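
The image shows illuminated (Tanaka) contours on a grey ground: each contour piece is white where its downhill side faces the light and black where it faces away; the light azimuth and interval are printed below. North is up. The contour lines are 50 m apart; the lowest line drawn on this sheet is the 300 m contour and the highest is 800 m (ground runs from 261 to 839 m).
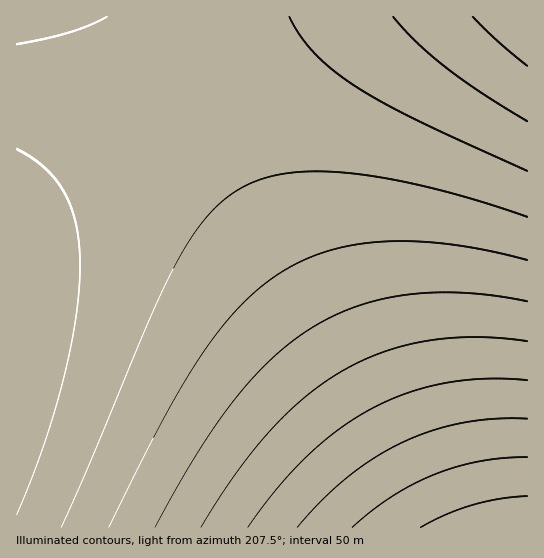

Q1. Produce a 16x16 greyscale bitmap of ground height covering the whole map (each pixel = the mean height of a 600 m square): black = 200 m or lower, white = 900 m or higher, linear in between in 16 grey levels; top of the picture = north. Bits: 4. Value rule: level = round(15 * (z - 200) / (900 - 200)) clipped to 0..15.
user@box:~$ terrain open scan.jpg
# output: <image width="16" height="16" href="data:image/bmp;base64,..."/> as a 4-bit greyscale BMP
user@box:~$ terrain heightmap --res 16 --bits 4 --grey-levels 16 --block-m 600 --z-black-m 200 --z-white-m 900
<image width="16" height="16" href="data:image/bmp;base64,Qk32AAAAAAAAAHYAAAAoAAAAEAAAABAAAAABAAQAAAAAAIAAAAATCwAAEwsAABAAAAAAAAAAAAAAABEREQAiIiIAMzMzAERERABVVVUAZmZmAHd3dwCIiIgAmZmZAKqqqgC7u7sAzMzMAN3d3QDu7u4A////AFVneJqrvM3dRWZ4iaq7zMxFVneJmqu7vERWZ4iZqqq7RFVneImZmqpEVWZ3iImZmURVZmd3iIiIRFVWZnd3d3dERVVmZnd3dkRFVWZmZmZmRFVVVWZmVVVEVVVVVVVVRFVVVVVVVUREVVVVVVVERDNVVVVVVEQzMlVVVVVEQzMi"/>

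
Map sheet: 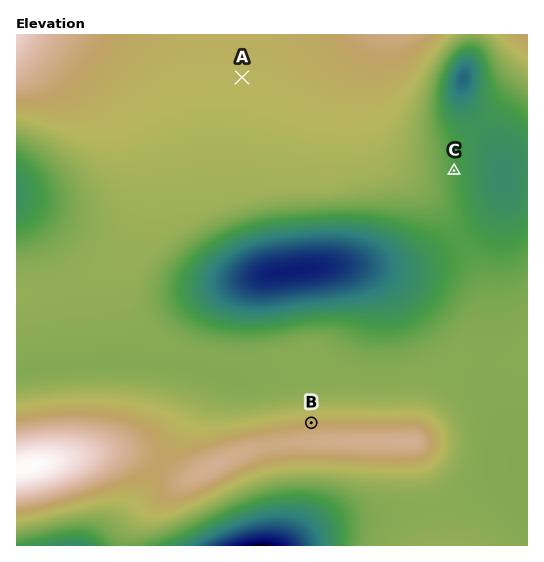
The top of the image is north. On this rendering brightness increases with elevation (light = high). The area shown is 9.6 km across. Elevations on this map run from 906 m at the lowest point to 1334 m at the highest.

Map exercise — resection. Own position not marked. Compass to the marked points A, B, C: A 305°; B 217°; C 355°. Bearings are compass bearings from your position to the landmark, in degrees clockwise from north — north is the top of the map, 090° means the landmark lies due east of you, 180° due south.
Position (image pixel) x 458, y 228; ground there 1110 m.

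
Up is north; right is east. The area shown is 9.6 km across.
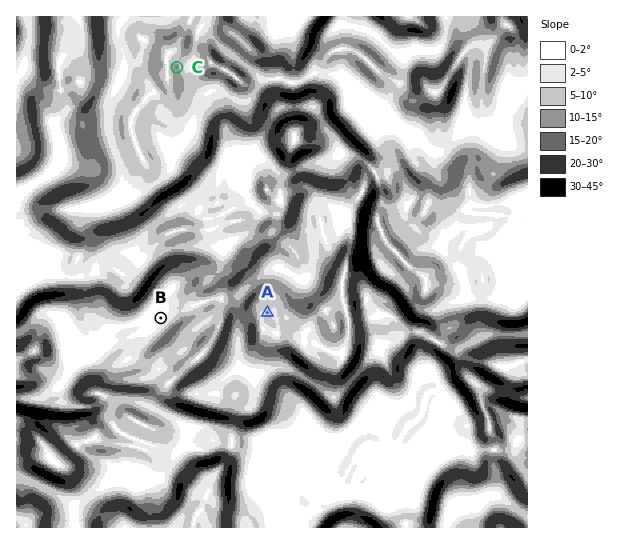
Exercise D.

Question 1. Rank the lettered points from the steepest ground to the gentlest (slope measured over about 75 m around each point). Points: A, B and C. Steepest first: C A B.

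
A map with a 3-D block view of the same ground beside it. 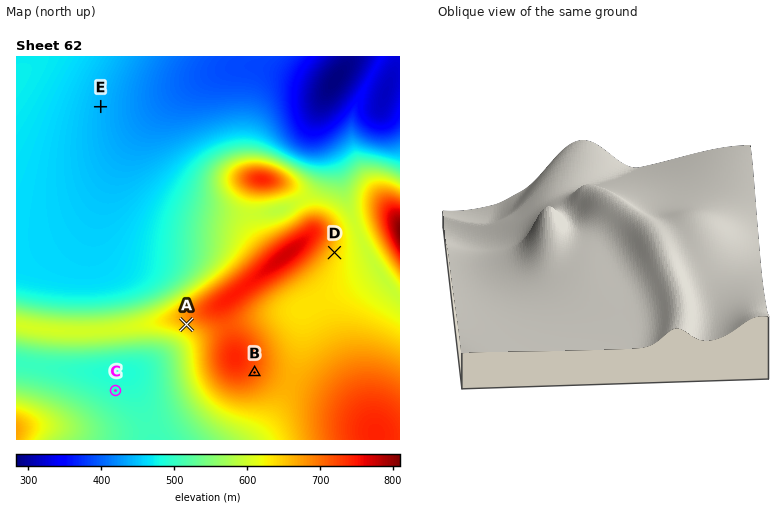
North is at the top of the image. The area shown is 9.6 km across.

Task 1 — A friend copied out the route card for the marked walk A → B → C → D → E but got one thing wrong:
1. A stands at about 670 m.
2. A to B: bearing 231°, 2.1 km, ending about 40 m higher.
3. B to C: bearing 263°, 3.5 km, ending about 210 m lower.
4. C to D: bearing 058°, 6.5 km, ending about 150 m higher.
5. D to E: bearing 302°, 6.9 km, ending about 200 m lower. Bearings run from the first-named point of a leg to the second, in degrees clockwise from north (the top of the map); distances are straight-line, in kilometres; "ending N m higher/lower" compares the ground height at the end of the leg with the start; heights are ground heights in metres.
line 2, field bearing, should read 125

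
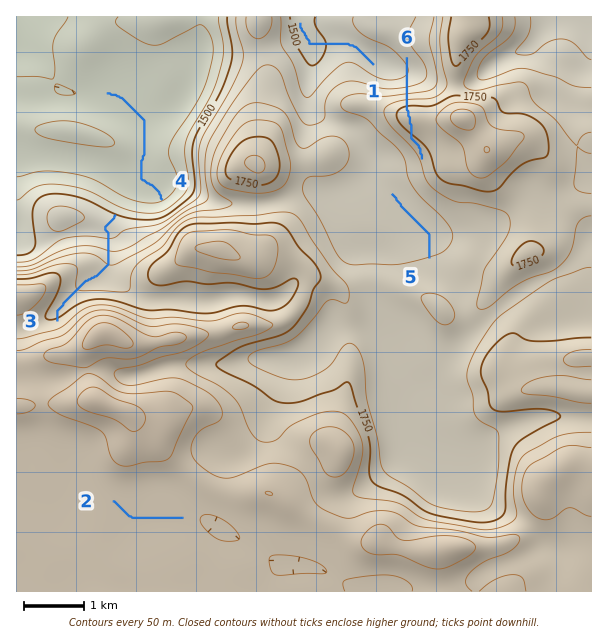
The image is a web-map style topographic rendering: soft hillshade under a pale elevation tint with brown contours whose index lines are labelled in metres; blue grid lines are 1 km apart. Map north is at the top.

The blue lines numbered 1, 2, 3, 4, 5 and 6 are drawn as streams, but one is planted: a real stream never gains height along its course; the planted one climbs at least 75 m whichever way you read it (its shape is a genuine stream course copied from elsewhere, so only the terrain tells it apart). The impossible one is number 6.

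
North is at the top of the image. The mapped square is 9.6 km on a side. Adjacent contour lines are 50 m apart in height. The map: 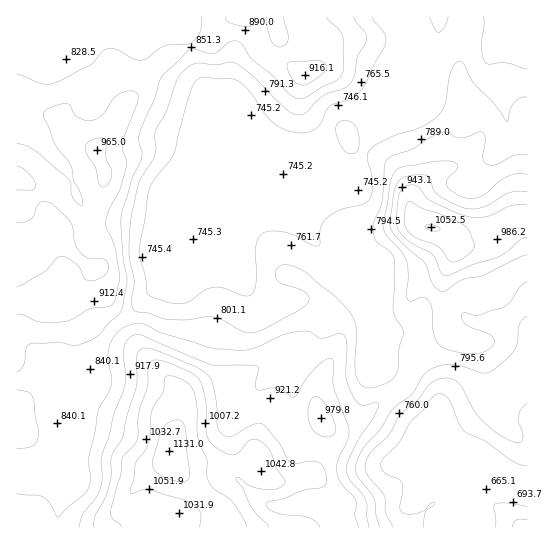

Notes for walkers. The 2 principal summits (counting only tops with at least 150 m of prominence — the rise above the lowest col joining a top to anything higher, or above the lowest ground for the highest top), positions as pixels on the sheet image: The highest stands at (169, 451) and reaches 1131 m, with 480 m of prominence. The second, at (431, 227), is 1052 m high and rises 232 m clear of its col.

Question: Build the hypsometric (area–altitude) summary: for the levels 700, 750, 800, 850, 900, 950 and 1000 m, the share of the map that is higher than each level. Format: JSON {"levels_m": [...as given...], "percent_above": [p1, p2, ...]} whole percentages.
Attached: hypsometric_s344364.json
{"levels_m": [700, 750, 800, 850, 900, 950, 1000], "percent_above": [95, 75, 61, 43, 27, 14, 7]}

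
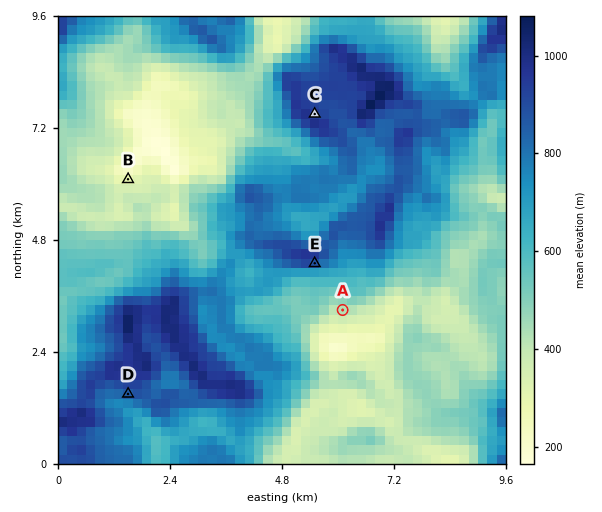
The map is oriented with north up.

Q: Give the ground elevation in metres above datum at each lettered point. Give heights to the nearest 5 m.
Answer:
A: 425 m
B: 285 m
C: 945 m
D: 855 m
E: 880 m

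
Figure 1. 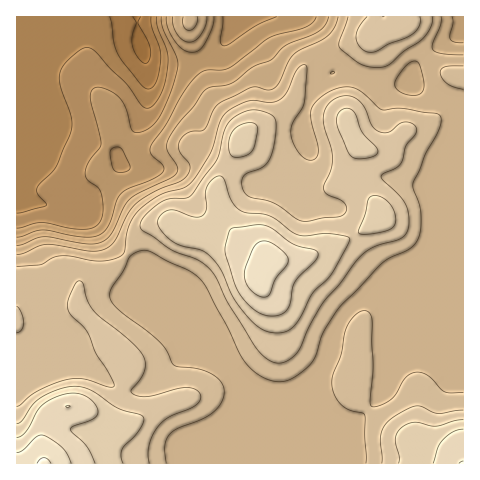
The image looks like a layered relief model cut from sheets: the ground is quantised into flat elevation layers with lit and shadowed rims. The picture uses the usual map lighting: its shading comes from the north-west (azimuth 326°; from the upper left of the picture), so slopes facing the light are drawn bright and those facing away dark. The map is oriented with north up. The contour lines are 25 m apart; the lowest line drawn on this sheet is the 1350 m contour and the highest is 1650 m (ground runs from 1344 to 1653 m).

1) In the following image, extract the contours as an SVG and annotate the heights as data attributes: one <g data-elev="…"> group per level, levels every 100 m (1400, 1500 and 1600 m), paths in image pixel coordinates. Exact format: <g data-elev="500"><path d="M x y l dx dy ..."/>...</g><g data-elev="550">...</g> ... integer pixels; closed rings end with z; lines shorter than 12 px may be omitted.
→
<g data-elev="1400"><path d="M156 17l1 10 9 21 2 12-3 24-8 17-7 7-6-1-18-23-32-34-9-2-9 5-13 13-4 10 2 12 10 30 0 14-15 35-16 16-3 6 1 5 8 9 0 3-29 7"/></g><g data-elev="1500"><path d="M407 95l-10-6-2-4 0-3 11-17 5-3 5-1 3 2 2 5 3 13 0 8-2 3-4 3z"/><path d="M463 55l-22-2-6-1-2-3 0-7 8-17 0-8"/><path d="M183 17l0 9 3 3 3 1 7-4 1-9"/><path d="M338 17l-3 10-7 8-8 6-21 9-7 6-12 26-6 6-7 2-10-3-5 0-30 15-8 7-10 20-3 2-11 1-7 4-4 5-1 6 2 6 10 12 0 4-3 6-6 6-24 9-21 13-7 10-13 25-6 8-8 4-10 1-46-7-8 2-14 7-7 2"/></g><g data-elev="1600"><path d="M95 463l-8-17-17-16 3-4 19-7 5-5 1-4-3-6-6-6-7-4-8-1-8 1-19 8-9 8-12 22-5 4-4 1"/><path d="M463 429l-10 3-10 8-5 7-5 16"/><path d="M265 315l13 0 8-4 4-7 5-21 21-23 2-7-3-3-23-7-18-13-8-4-9-1-25 3-3 4-4 18 10 34 5 10 8 10 9 8z"/></g>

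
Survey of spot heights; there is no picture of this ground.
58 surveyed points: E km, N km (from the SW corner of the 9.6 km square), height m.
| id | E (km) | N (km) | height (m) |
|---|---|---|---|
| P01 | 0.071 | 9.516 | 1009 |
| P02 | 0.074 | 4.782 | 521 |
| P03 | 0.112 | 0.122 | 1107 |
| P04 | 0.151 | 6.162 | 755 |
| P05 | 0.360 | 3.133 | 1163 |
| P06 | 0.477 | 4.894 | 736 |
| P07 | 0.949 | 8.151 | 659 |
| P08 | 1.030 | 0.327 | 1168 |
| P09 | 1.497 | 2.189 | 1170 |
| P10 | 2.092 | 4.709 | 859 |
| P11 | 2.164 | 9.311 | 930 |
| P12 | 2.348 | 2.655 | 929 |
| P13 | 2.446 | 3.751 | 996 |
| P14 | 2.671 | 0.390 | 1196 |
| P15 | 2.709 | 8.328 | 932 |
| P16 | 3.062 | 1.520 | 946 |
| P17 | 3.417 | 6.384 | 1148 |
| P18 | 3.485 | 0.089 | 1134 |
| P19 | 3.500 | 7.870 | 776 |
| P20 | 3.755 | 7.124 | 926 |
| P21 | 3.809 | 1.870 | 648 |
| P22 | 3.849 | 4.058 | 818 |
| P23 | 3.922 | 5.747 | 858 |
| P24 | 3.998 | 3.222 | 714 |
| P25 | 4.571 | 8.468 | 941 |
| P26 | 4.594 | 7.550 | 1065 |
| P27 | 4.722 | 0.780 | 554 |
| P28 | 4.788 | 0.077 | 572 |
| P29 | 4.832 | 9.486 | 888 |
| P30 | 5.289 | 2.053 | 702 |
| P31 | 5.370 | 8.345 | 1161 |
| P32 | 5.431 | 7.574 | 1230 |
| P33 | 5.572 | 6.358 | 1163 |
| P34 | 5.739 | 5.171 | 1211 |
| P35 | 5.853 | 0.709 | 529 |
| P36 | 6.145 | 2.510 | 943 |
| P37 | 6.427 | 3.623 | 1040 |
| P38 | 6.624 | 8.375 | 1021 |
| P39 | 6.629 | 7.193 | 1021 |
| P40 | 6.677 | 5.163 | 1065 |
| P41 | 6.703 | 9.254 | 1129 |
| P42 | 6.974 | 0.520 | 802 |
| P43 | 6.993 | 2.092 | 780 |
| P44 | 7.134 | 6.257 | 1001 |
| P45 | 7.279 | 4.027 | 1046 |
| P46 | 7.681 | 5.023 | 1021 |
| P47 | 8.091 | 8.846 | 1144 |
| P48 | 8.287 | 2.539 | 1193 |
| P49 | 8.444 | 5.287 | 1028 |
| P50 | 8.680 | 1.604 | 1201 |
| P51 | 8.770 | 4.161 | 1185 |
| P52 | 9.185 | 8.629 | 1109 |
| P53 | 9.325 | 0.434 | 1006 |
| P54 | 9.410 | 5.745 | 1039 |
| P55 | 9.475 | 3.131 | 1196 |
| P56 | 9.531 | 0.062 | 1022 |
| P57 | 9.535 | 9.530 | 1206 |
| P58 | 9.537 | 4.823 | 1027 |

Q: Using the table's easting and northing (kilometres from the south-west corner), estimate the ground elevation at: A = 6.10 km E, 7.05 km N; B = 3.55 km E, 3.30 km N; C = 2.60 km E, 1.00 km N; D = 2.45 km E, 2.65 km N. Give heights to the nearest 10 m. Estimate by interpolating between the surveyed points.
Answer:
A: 1210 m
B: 690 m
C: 1050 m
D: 930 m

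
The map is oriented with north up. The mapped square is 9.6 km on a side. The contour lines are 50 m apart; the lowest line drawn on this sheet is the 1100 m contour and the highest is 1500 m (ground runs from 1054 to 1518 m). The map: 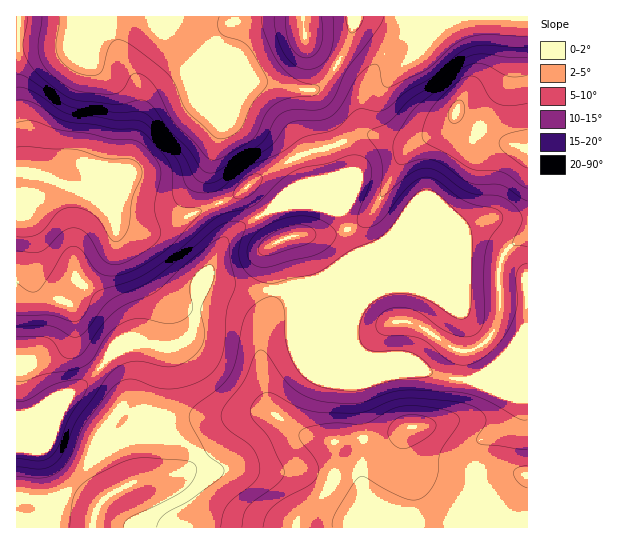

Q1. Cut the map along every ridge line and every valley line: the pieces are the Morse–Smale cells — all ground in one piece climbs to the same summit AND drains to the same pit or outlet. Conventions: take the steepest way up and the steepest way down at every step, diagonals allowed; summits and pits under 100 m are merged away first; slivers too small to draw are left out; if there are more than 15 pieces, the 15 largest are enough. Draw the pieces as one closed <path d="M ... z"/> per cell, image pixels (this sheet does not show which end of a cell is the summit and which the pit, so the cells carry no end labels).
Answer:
<path d="M457 113l-12 16-34 15-8 0-30-9-14 0-30 13-31 8-2 3 8 24-19 12-14 14-29 16-17 14-18 35-6 16 8-10 33 9 39 0 7 8 1 5 38 38 32 15 8 2 27 0 36 16 20 6 77 0 1-230-23-6-40-22z"/><path d="M210 280l-5 3-8 16-1 19-5 16-14 11-17 2 3 4-2 15-14 55 12 14 19 5 15 9 12 14 2 6-4 12-13 12-32 18-6 6-3 5 1 6 145 0 5-11 25-24 7-11 3-11 0-30 54-5 18-8 2 1-4 8 2 17 7 9 7 4 29 5 56-3 17 6 5-1-1-95-68 1-29-7-36-16-27 0-40-17-38-38-1-5-7-8-39 0z"/><path d="M174 16l-75 0-3 6-22 22-58 1 1 170 7-1 4-36 1-5 4-1 61 25 9 6 9 10 1 5 9 7 15 4 18 0 80-33 26-20 34-18-3-8-13-13-34-14-17-10-8-19-39-39-13-18 0-7z"/><path d="M295 157l-34 19-26 20-80 33-18 0-15-4-9-7-2-7-17-14-48-21-16-4-5 38-2 5-7 0 0 199 15-1 20-12 18-6 18-14 24-26 10-7 18-5 19 4 15 0 10-6 9-10 4-13 3-24 8-20 18-35 17-14 29-16 14-14 19-12z"/><path d="M527 16l-174 0 0 11-10 28-15 23-10 10-7 3-70-11-16-7-24 1 19 20 11 22 44 19 13 10 7 12 14-5 20-4 30-13 14 0 30 9 8 0 34-15 7-7 3-9 16 12 34 18 22 5z"/><path d="M146 343l-13 1-15 5-31 32-18 14-18 6-20 12-15 2 1 113 132 0 3-11 6-6 27-14 18-16 4-15-7-9-17-14-24-8-12-14 14-55 2-15-4-4z"/><path d="M409 428l-20 8-54 5 0 30-3 11-7 11-25 24-4 10 232 0-1-52-21-6-56 3-29-5-13-10-3-7 0-13z"/><path d="M351 16l-176 0-7 14 0 7 13 18 20 18 24 0 16 7 70 11 7-3 10-10 15-23 10-28z"/><path d="M98 16l-81 0-1 27 22 2 36-1 22-22z"/>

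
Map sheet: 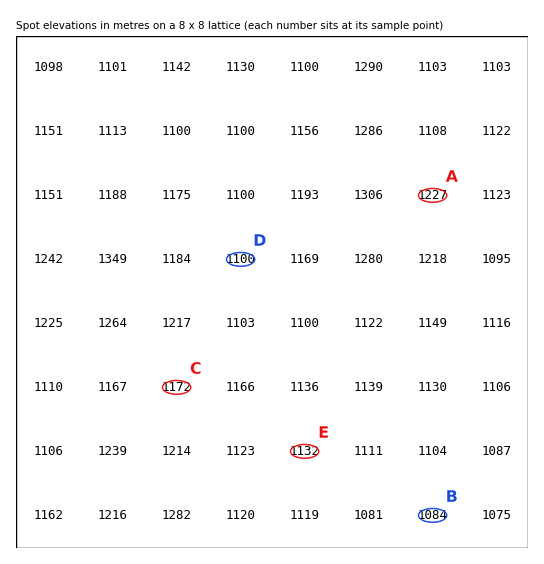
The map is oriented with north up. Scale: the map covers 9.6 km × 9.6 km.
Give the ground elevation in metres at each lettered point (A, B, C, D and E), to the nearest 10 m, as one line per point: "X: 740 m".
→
A: 1230 m
B: 1080 m
C: 1170 m
D: 1100 m
E: 1130 m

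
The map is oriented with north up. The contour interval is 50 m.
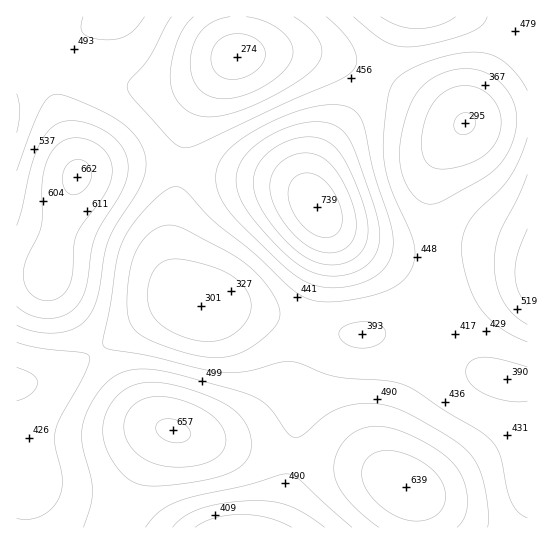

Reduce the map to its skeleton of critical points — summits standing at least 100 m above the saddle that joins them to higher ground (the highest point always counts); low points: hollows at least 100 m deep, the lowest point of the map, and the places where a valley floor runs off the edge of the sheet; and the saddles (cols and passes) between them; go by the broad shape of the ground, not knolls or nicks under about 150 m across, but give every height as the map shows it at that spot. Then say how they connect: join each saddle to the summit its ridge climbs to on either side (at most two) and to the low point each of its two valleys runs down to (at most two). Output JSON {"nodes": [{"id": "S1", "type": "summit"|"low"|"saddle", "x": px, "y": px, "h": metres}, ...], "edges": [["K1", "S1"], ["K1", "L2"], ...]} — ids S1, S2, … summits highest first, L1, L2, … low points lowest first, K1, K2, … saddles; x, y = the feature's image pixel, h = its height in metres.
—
{"nodes": [
{"id": "S1", "type": "summit", "x": 317, "y": 207, "h": 739},
{"id": "S2", "type": "summit", "x": 77, "y": 175, "h": 662},
{"id": "S3", "type": "summit", "x": 173, "y": 430, "h": 657},
{"id": "S4", "type": "summit", "x": 406, "y": 487, "h": 639},
{"id": "S5", "type": "summit", "x": 418, "y": 17, "h": 582},
{"id": "S6", "type": "summit", "x": 527, "y": 274, "h": 582},
{"id": "L1", "type": "low", "x": 237, "y": 57, "h": 274},
{"id": "L2", "type": "low", "x": 465, "y": 123, "h": 295},
{"id": "L3", "type": "low", "x": 201, "y": 306, "h": 301},
{"id": "L4", "type": "low", "x": 238, "y": 527, "h": 353},
{"id": "K1", "type": "saddle", "x": 293, "y": 458, "h": 506},
{"id": "K2", "type": "saddle", "x": 375, "y": 75, "h": 462},
{"id": "K3", "type": "saddle", "x": 179, "y": 167, "h": 458},
{"id": "K4", "type": "saddle", "x": 97, "y": 350, "h": 452},
{"id": "K5", "type": "saddle", "x": 437, "y": 258, "h": 436},
{"id": "K6", "type": "saddle", "x": 303, "y": 326, "h": 417},
{"id": "K7", "type": "saddle", "x": 427, "y": 345, "h": 417}],
"edges": [["K1", "S3"], ["K1", "S4"], ["K1", "L3"], ["K1", "L4"], ["K2", "S1"], ["K2", "S5"], ["K2", "L1"], ["K2", "L2"], ["K3", "S1"], ["K3", "S2"], ["K3", "L1"], ["K3", "L3"], ["K4", "S2"], ["K4", "S3"], ["K4", "L3"], ["K5", "S1"], ["K5", "S6"], ["K5", "L2"], ["K5", "L3"], ["K6", "S1"], ["K6", "S3"], ["K6", "L3"], ["K7", "S4"], ["K7", "S6"], ["K7", "L3"]]}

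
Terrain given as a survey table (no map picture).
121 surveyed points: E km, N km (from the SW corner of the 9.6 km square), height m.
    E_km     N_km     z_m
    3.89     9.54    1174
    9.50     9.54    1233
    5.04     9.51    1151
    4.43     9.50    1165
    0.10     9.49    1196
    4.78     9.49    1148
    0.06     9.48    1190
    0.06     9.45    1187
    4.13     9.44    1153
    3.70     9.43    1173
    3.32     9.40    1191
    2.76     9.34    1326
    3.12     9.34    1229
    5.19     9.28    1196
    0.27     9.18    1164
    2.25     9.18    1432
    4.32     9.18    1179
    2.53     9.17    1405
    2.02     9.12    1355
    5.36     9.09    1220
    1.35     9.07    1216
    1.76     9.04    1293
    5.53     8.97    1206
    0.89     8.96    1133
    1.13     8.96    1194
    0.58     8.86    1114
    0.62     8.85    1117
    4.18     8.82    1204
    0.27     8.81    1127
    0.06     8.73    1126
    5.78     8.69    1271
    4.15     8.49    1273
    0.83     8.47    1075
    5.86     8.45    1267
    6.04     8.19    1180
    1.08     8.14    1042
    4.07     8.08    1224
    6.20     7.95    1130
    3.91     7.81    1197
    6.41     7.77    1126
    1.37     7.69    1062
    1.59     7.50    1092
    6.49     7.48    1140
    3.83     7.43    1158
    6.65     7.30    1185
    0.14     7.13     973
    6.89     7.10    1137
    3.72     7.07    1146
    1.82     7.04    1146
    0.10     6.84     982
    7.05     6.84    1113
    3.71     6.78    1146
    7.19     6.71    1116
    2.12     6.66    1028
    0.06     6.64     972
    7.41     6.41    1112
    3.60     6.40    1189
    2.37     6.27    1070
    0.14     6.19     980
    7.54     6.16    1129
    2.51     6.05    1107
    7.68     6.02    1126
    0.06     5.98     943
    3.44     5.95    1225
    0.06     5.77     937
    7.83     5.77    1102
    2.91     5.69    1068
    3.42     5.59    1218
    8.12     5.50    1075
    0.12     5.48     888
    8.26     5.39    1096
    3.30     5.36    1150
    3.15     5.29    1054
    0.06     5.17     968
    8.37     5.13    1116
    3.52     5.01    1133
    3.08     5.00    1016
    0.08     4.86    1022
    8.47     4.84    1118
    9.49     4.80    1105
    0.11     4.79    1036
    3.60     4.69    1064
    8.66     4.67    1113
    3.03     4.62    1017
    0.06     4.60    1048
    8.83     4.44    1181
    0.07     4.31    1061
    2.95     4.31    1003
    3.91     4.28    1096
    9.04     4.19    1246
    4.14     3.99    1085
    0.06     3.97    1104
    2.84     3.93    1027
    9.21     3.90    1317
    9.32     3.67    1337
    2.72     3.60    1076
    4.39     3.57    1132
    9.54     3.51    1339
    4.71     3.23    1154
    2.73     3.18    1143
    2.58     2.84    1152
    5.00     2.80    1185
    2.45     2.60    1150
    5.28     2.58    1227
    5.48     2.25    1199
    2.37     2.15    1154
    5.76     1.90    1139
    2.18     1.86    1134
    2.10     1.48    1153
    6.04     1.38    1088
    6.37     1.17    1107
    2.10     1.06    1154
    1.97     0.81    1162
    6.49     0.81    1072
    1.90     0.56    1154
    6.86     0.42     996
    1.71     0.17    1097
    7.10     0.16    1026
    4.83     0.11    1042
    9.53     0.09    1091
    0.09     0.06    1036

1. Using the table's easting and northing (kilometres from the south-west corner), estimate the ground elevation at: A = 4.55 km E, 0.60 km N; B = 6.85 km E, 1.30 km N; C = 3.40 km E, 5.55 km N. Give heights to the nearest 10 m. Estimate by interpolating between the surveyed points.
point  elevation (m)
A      1060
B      1050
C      1210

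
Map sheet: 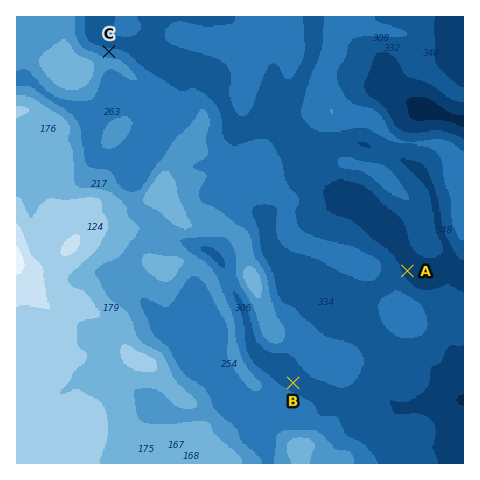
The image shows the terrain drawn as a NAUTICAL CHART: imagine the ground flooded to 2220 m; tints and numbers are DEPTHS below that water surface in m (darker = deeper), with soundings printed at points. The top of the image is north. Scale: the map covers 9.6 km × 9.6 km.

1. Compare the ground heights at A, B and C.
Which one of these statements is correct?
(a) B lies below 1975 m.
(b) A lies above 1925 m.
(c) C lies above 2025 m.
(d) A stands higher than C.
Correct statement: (a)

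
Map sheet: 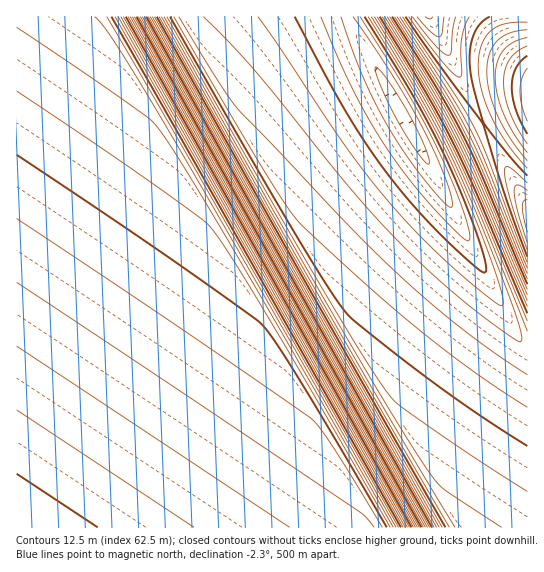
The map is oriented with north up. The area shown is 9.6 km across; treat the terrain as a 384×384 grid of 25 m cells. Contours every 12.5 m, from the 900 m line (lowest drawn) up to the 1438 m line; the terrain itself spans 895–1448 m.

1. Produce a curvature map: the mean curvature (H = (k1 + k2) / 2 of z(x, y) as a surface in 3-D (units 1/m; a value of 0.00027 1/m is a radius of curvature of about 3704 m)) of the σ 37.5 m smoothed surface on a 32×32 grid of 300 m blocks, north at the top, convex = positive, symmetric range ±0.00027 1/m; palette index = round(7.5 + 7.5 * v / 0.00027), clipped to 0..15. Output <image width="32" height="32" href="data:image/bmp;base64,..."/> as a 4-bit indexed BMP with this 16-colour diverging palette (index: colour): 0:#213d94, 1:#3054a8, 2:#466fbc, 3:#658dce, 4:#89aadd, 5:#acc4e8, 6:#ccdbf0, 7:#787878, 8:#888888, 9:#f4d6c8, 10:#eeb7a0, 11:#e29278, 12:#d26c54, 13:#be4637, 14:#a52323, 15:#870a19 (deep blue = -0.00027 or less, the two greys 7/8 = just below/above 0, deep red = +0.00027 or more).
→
<image width="32" height="32" href="data:image/bmp;base64,Qk12AgAAAAAAAHYAAAAoAAAAIAAAACAAAAABAAQAAAAAAAACAAATCwAAEwsAABAAAAAAAAAAlD0hAKhUMAC8b0YAzo1lAN2qiQDoxKwA8NvMAHh4eACIiIgAyNb0AKC37gB4kuIAVGzSADdGvgAjI6UAGQqHAIiIiIiIiIiIiIiJ/pQBeIiIiIiIiIiIiIiIjfthBoiIiIiIiIiIiIiIiJ/pQCeIiIiIiIiIiIiIiIjvthBoiIiIiIiIiIiIiIiK/YMCiIiIiIiIiIiIiIiIj/thB4iIiIiIiIiIiIiIiK/YMDiIiIiIiIiIiIiIiIj/pQB4iIiIiIiIiIiIiIiL/IMEiIiIiIiIiIiIiIiIj/pQB4iIiIiIiIiIiIiIiM/HIFiIiIiHiIiIiIiIiIj+lAB4iIiIgoiIiIiIiIiN/HIFiIiIiGCIiIiIiIiIn+lAF4iIiIggiIiIiIiIiN+2IGiIiIiGAoiIiIiIiIn+lAKIiIiIgQSIiIiIiIiO+2EGiIiIiGAniIiIiIiIr9gwKIiIiIgQWoiIiIiIiP+2EHiIiIiFAo2IiIiIiIr9gwOIiIiIgAWviIiIiIiP+lAHiIiIiEA434iIiIiIv8gwSIiIiIcAW/+IiIiIiP+lAHiIiIiEA476iIiIiIz8cgWIiIiIcBa/94iIiIiP6VAHiIiIiDA575eIiIiI38cgWIiIiIcBa/52iIiIif6UAXiIiIiCBJ74ZoiIiI37YgaIiIiIYBbP12aIiIif6UAoiIiIiBBJ74ZmiIiI77YQaIiIiIYCfPx2ZoiIiv2DAoiIiIiABK74ZmaIiI/7YQeIiIiIUCfPt2Zn"/>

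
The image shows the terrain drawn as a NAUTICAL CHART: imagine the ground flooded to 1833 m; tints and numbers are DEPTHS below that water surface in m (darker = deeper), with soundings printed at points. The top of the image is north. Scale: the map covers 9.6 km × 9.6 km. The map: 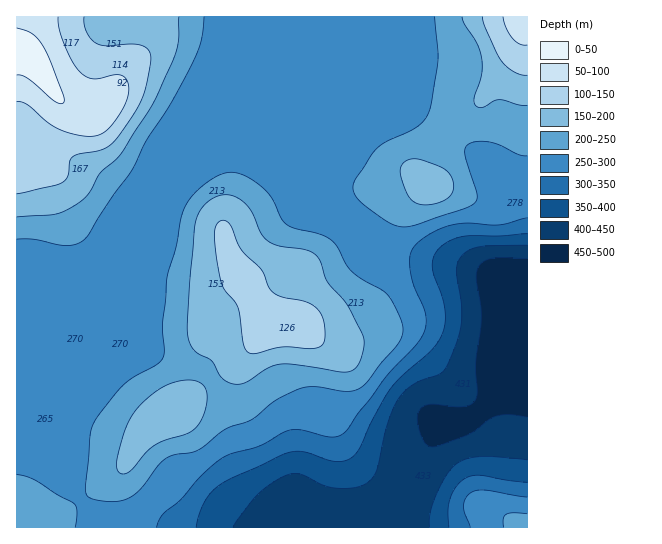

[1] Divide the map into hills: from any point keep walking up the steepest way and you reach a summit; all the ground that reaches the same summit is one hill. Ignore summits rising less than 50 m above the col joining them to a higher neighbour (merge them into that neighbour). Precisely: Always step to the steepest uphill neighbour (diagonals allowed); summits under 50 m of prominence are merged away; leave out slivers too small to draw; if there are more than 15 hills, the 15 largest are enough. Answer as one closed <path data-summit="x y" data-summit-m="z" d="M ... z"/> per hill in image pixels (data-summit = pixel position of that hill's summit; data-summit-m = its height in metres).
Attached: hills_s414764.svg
<path data-summit="274 326" data-summit-m="1709" d="M241 147l-18 1-9 4-23 20-14 15-13 20-39 39-10 19-20 6-34 0-22-4-23 0 1 261 377 0 3-18 18-24 6-13 12-36 40-18 26-25 11-17 11 4 7 0 0-79-19-19-34-14-98-21-24-21-14-8-26-30-9-23-9-14-6-4-31 3z"/><path data-summit="35 62" data-summit-m="1797" d="M323 16l-306 0-1 250 37 2 8 3 34 0 20-6 10-19 39-39 23-30 23-22 13-7 18-1 17 4 31-3 10 7 12 30 10 11-2-21 5-16z"/><path data-summit="525 17" data-summit-m="1752" d="M527 16l-202 0-2 150 26-26 20-13 8-8 29-12 27 16 20 17 20 11 29 26 25 16z"/><path data-summit="433 185" data-summit-m="1660" d="M406 107l-29 12-8 8-20 13-25 25-5 10 0 11 4 12 16 21 14 8 24 21 77 16 37 11 18 8 18 18 1-107-26-17-29-26-20-11-20-17z"/><path data-summit="523 527" data-summit-m="1597" d="M511 377l-4 4-8 13-26 25-40 18-12 36-6 13-18 24-2 18 133-1 0-145z"/>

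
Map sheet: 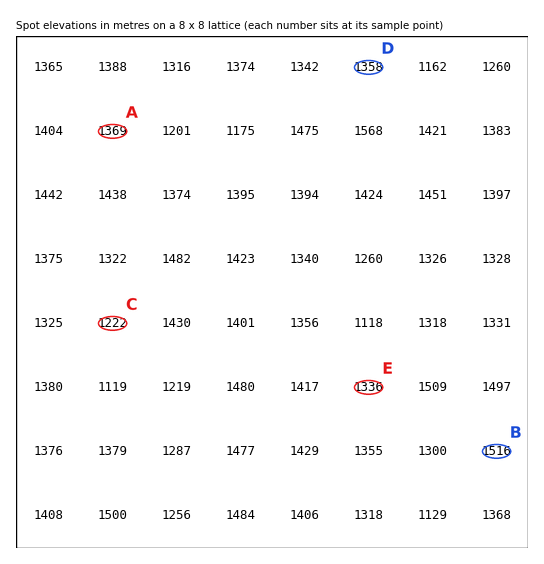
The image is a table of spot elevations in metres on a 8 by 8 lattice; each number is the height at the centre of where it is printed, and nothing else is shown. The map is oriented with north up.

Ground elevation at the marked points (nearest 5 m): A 1370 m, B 1515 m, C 1220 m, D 1360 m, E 1335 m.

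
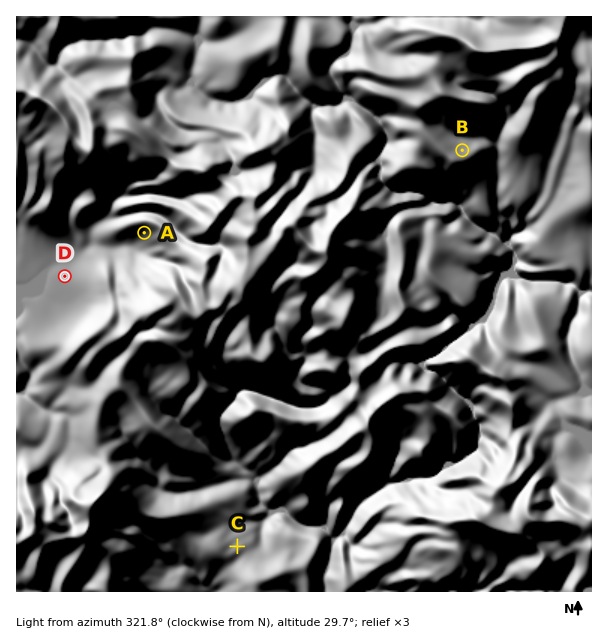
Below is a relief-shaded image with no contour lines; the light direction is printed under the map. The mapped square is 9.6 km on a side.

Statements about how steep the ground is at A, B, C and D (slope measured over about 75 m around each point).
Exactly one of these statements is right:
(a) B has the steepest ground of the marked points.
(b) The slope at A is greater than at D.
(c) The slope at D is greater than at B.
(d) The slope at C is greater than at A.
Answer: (b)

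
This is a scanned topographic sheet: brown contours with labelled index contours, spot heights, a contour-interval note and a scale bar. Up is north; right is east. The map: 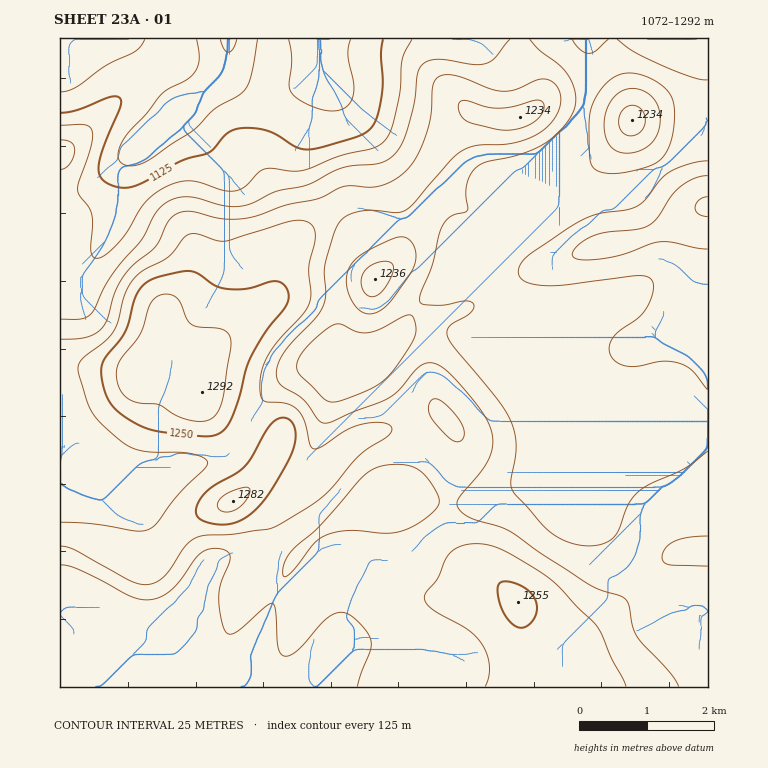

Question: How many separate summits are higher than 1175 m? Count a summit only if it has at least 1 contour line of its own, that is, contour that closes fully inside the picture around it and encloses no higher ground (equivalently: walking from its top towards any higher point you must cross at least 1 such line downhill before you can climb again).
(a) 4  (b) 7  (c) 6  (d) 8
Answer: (c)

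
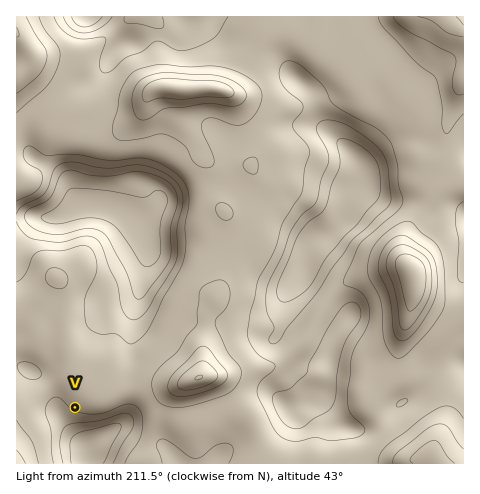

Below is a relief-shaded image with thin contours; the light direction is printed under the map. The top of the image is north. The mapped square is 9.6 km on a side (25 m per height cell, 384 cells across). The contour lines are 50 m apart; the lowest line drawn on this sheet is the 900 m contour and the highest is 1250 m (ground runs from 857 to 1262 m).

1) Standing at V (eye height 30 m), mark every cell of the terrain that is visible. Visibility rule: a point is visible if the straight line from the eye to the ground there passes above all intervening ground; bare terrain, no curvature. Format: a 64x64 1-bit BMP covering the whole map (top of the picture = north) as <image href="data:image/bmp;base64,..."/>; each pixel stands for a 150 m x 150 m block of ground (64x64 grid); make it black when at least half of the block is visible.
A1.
<image width="64" height="64" href="data:image/bmp;base64,Qk0+AgAAAAAAAD4AAAAoAAAAQAAAAEAAAAABAAEAAAAAAAACAAATCwAAEwsAAAIAAAAAAAAA////AAAAAAAAAAAAAAAAAAAAAAAAAAAAAAAAAAAAAAAAAAAAAAAAAAHwAAAAAAAAAfwAAAAAAAAB/gAAAAAAAAP/AAAGAAAAA/8AAB4AAAAD/4AA/8AAAAf/4Af/wAAA///gA//gAAB///AD//AAAD//+AP/+AAAD//8B//4AAAP//4P+PgAAA///g/4eAAAP///H/gYAAD//+ef+AwAAH//w//8BgAAf//B//wCAAB//+H//gEAAP//4O/+AAAA/7/AZ/4AAAD/D8A//gAAAPkP4B//AAAA+wfgD/8AAAD/B/AP/4AAAP+P8Af/gAAA/4/AA/+AAAD/34AB/4AAAP//gAD/wAAA//8AAH/AAAD//wAAf8AAAP/+AAA/wAAAAfwAAB/AAAAAAAAAD4AAAAAAAAAH/gAAAAAAAAf+AAAAAAAAA/4AAAAAAAAB/wAAAAAAAAH/AAAAAAAAAP+AAAAAAAAAfwAAAAAAAAB/AAAAAAAAAH4AAAAAAAAAPAAAAAAAAAA4AAAAAAAAADAAAAAAAAAAAAAAAAAAAAAAAAAAAAAAAAAAAAAAAAAAAAAAAAAAAAAAAAAAAAAAAAAAAAAAAAAAAAAAAAAAAAAAAAAAAAAAAAAAAAAAAAAAAAAAAAAAAAAAAAAAAAAAAAAAAAAAAAAAAAAAAAAAAAAAAAAAAAAAAAAAAA=="/>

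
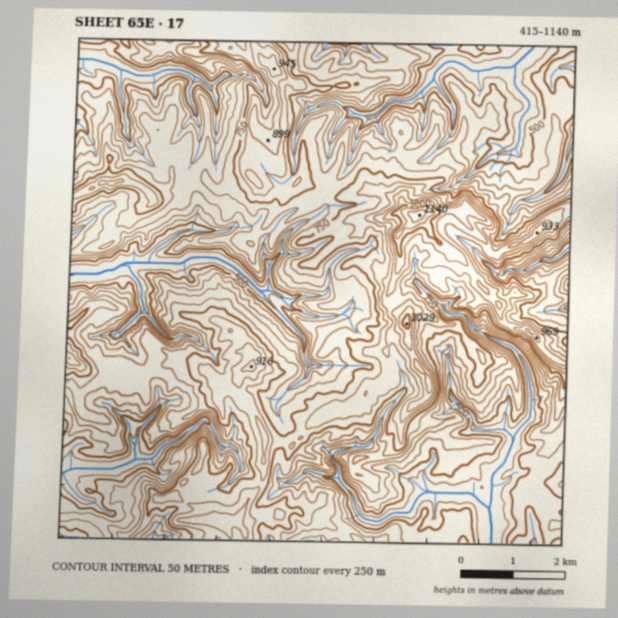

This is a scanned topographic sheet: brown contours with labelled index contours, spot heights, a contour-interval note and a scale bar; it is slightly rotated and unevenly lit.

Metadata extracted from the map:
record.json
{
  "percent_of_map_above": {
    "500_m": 83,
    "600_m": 62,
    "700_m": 36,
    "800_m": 15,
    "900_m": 4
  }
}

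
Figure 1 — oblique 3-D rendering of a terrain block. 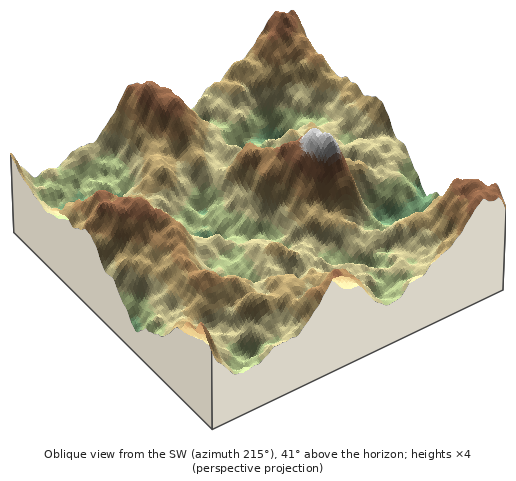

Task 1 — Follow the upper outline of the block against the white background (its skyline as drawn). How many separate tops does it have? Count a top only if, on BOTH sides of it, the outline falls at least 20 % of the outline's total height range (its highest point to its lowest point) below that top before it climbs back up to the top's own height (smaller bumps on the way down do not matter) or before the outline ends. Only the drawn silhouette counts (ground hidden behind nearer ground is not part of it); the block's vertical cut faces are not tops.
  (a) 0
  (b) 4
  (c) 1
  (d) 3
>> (c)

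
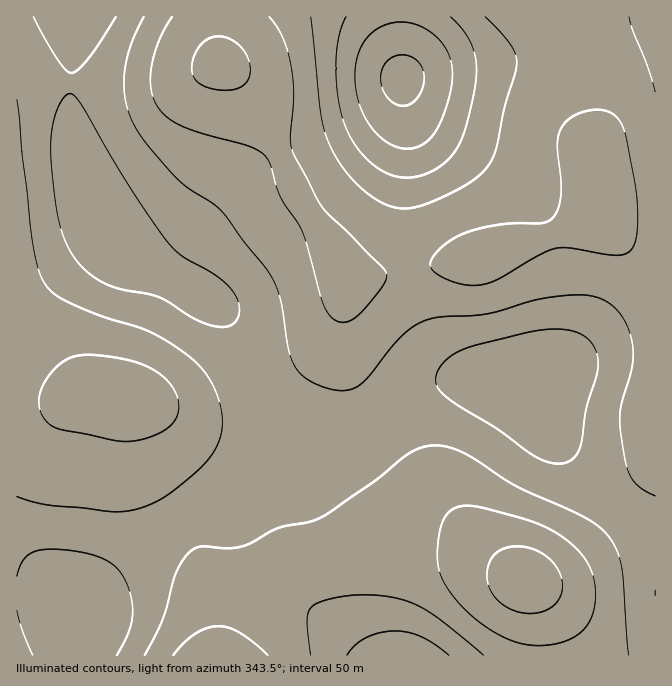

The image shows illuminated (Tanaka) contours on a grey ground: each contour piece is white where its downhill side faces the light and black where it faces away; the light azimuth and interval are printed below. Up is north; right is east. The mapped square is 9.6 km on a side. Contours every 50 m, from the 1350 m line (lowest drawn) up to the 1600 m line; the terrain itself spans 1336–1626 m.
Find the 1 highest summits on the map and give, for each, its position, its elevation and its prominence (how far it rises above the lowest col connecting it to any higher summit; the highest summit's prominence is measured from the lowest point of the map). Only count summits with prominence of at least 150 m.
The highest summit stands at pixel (527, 580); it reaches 1626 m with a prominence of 290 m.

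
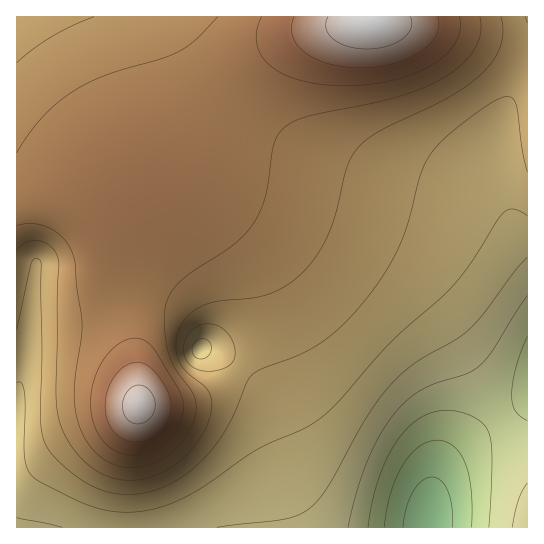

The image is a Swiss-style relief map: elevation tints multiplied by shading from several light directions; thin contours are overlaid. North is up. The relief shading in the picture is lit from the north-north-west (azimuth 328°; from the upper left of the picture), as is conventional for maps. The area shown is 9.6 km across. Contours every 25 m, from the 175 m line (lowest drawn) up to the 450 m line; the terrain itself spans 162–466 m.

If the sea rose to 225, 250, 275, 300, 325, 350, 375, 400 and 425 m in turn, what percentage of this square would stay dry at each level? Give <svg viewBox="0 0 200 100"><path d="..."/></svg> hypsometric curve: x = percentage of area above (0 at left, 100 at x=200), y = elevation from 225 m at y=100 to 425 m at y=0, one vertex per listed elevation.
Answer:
<svg viewBox="0 0 200 100"><path d="M190 100l-9-12-8-13-20-13-30-12-29-12-30-13-49-13-7-12"/></svg>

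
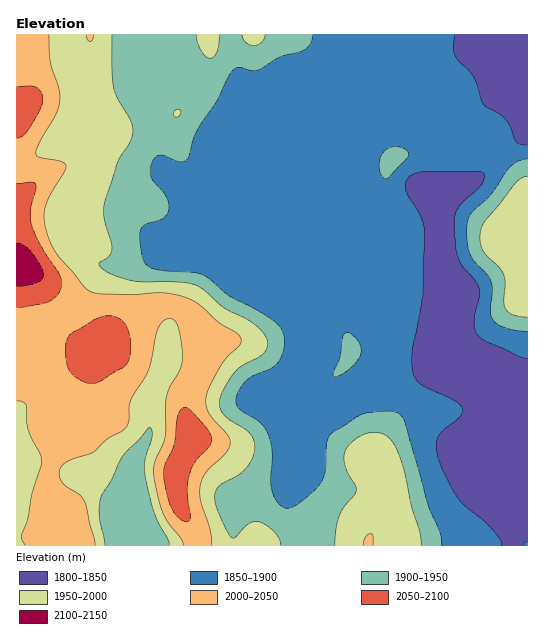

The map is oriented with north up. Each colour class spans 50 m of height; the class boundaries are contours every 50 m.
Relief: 1810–2130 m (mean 1920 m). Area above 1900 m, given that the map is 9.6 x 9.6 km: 46.8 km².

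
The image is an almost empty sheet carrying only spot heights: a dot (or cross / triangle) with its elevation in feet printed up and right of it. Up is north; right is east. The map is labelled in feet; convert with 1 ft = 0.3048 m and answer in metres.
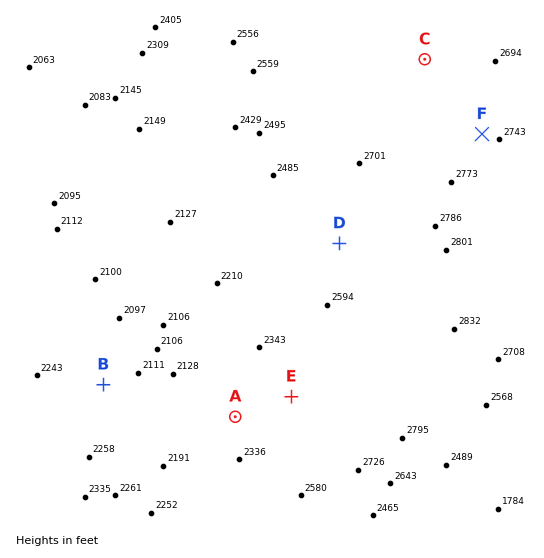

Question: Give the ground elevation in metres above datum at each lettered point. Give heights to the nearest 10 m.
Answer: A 700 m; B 650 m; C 830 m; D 800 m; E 760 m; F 840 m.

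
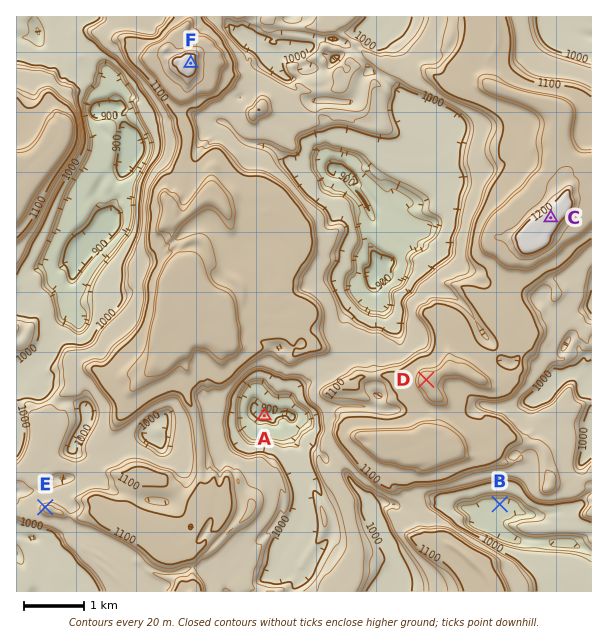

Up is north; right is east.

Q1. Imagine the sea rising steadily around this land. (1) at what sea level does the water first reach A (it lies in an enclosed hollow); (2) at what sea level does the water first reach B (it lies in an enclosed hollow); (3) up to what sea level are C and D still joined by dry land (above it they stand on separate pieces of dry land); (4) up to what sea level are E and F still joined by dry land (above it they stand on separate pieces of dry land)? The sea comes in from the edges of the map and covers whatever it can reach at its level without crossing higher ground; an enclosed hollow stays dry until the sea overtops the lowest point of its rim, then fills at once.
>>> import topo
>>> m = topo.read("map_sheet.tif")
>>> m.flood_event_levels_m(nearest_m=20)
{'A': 1000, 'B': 960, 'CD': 1100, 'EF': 1060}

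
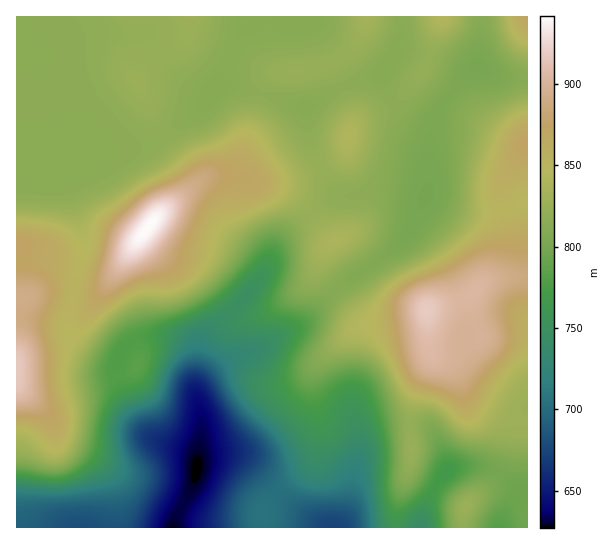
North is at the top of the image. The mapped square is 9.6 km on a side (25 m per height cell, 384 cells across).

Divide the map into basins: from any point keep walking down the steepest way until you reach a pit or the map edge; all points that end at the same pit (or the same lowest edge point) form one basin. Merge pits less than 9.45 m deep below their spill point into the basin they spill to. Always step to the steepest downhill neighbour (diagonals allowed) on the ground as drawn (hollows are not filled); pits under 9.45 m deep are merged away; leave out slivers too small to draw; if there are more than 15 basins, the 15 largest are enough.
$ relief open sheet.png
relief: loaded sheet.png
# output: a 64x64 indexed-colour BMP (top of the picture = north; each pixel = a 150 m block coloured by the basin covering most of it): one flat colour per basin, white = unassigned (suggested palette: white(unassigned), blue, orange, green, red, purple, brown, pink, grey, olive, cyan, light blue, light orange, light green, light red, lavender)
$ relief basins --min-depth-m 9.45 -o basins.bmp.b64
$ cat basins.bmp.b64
<image width="64" height="64" href="data:image/bmp;base64,Qk12CAAAAAAAAHYAAAAoAAAAQAAAAEAAAAABAAQAAAAAAAAIAAATCwAAEwsAABAAAAAAAAAA////ALR3HwAOf/8ALKAsACgn1gC9Z5QAS1aMAMJ34wB/f38AIr28AM++FwDox64AeLv/AIrfmACWmP8A1bDFABERERERERERERERERERERMzMzMzMzMzM1VVVVVEREREEREREREREREREREREREREzMzMzMzMzMzVVVVVUREREQRERERERERERERERERERETMzMzMzMzMzNVVVVVRERERBEREREREREREREREREREREzMzMzMzMzM1VVVVEUREREERERERERERERERERERERERMzMzMzMzMzVVVRERFEREQRERERERERERERERERERERETMzMzMzMzNVVRERERRERBEREREREREREREREREREREREzMzMzMzMzUREREREUREERERERERERERERERERERERERMzMzMzMzMRERERERFEQRERERERERERERERERERERERETMzMzMzMxEREREREURBEREREREREREREREREREREREREzMzMzMzERERERERREERERERERERERERERERERERERETMzMzMzMREREREREUQRERERERERERERERERERERERERMzMzMzMxERERERERRBEREREREREREREREREREREREREzMzMzMzERERERERFEERERERERERERERERERERERERETMzMzMzMRERERERFEERERERERERERERERERERERERERMzMzMzMxERERERRBEREREREREREREREREREREREREREzMzMzMzMRERERQREREREREREREREREREREREREREREzMzMzMzMxERERERERERERERERERERERERERERERERETMzMzMzMzERERERERERERERERERERERERERERERERERMzMzMzMzMxEREREREREREREREREREREREREREREREREzMzMzMzMzERERERERERERERERERERERERERERERERERMzMzMzMzMxEREREREREREREREREREREREREREREREREzMzMzMzMzEREREREREREREREREREREREREREREREREREzMzMzMzMRERERERERERERERERERERERERERERERERERMzMzMzMxERERERERERERERERERERERERERERERERERETMzMzMxERERERERERERERERERERERERERERERERERERETMzMzERERERERERERERERERERERERERERERERERERESIiIiMRERERERERERERERERERERERERERERERERERESIiIiIiERERERERERERERERERERERERERERERERERESIiIiIiIiIRERERERERERERERERERERERERERERERESIiIiIiIiIiIRERERERERERERERERERERERERERERESIiIiIiIiIiIiERERERERERERERERERERERERERERESIiIiIiIiIiIiIiERERERERERERERERERERERERERERIiIiIiIiIiIiIiIhEREREREREREREREREREREREREREiIiIiIiIiIiIiIiERERERERERERERERERERERERERESIiIiIiIiIiIiIiIhEREREREREREREREREREREREREREiIiIiIiIiIiIiIiERERERERERERERERERERERERERESIiIiIiIiIiIiIiIRERERERERERERERERERERERERESIiIiIiIiIiIiIiIRERERERERERERERERERERERERESIiIiIiIiIiIiIiIhERERERERERERERERERERERERERIiIiIiIiIiIiIiIiERERERERERERERERERERERERERIiIiIiIiIiIiIiIiIRERERERERERERERERERERERERIiIiIiIiIiIiIiIiIRERERERERERERERERERERERESIiIiIiIiIiIiIiIiIiERERERERERERERERERERERERIiIiIiIiIiIiIiIiIiIRERERERERERERERERERERERERESIiIiIiIiIiIiIiIhERERERERERERERERERERERERERESIiIiIiIiIiIiIiIREREREREREREREREREREREREREREiIiIiIiIiIiIiIiERERERERERERERERERERERERERERIiIiIiIiIiIiIiIhERERERERERERERERERERERERERESIiIiIiIiIiIiIiERERERERERERERERERERERERERERIiIiIiIiIiIiIiIREREREREREREREREREREREREREREiIiIiIiIiIiIiIhEREREREREREREREREREREREREREREiIiIiIiIiIiIiEREREREREREREREREREREREREREREREiIiIiIiIiIiIREREREREREREREREREREREREREREREREiIiIiIiIiIhERERERERERERERERERERERERERERERERIiIiIiIiIiERERERERERERERERERERERERERERERERESIiIiIiIiIRERERERERERERERERERERERERERERERERIiIiIiIiIhERERERERERERERERERERERERERERERERESIiIiIiIiERERERERERERERERERERERERERERERERERIiIiIiIiIRERERERERERERERERERERERERERERERERESIiIiIiIhERERERERERERERERERERERERERERERERERIiIiIiIiEREREREREREREREREREREREREREREREREREiIiIiIiIRERERERERERERERERERERERERERERERERERIiIiIiIhEREREREREREREREREREREREREREREREREREiIiIiIi"/>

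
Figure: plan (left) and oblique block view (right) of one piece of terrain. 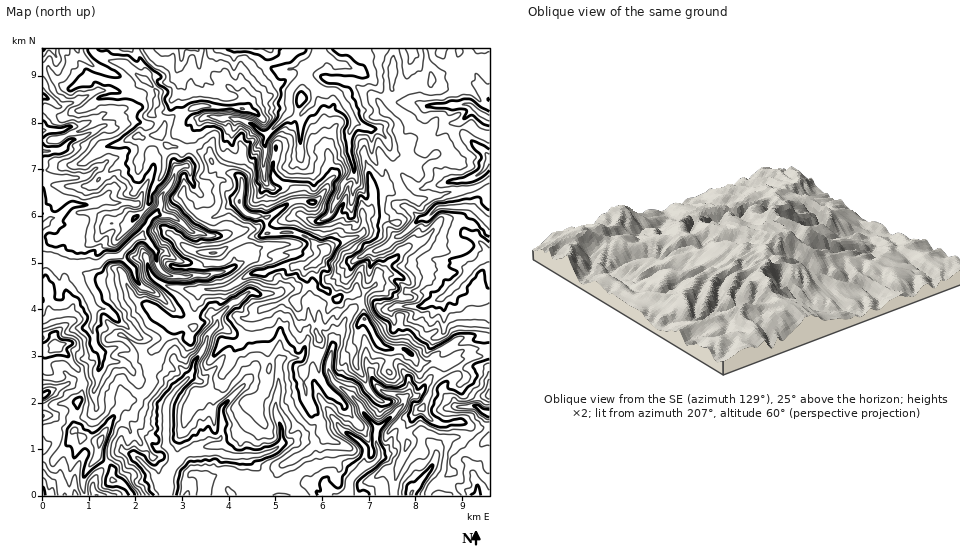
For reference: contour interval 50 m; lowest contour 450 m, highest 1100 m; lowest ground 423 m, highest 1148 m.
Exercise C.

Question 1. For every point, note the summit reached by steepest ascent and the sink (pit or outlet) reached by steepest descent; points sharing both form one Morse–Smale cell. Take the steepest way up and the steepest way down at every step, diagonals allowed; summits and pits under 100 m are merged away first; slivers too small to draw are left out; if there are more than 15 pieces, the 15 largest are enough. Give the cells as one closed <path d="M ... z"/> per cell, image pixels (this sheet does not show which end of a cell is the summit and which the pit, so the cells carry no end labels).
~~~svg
<path d="M394 48l-302 0-1 3 9 7 24 6 30 24 2 4 0 13-4 9 12 8-3 11 2 9 4 4 14 4 14 0 13 6 6 9 13 8 10 2 5 4 0 14-3 5 3 10 7 7 16 2 3 17 30 0 11 4 9 8 8 3 37-16 0-19 5-2 3-4 1-17 11-4 5-17 10-5 10 1 2-3-5-16-8-16 1-8-5-6-9-5-4-7 12-14z"/><path d="M160 134l-16 4-9-1-14 7-21 6-18 14-8 2-7-1-25 6 0 128 16-3 2-30 8 0 24 39 2 13-3 11 3 15 8 8 0 6 5 3 20 3 12 16 13-1 0-27 11-11 9-14 18-1 4 1 1-23 5-14 27-2 22-14 13-1 23-8 22 2 10-4 9-13-17-12-11-4-30 0-3-17-16-2-7-7-3-4 3-25-5-4-10-2-13-8-6-9-13-6-14 0-14-4z"/><path d="M314 264l-7 3-22-2-23 8-13 1-22 14-27 2-5 14-1 23-4-1-18 1-9 14-11 11-2 24 2 2 11-1 13 12-6 7-4 12 0 26-8-1-6 3-2 6 9 6-11 5-7 9 13 11 2 8 10 7 0 8 36 0 2-16 15-6 14 2 7 6 8-2 19 0 7-4 9-12 23-11 18-14-2-16-15-24-4-18 0-12 6-7 11-23-5-13-1-29 7-9z"/><path d="M489 180l-15 8-23 4-32 9-14-6-14-2-4-4-14 3-2 16-3 4-5 2 0 19-36 15-7 12-5 3 5 24 15 12 21-6 6 11 12-2 8 7 9-1 0 7 3 7 6 2 4 0 10-5 9-13 20-8 13-12 17 12 7 0 10-14z"/><path d="M323 288l-4 0-5 9 1 29 5 13-11 23-6 7 0 12 4 18 15 24 2 16-18 14-23 11-9 12-7 4-19 0-8 2-7-6-7-2-7 0-13 4-3 8 1 10 190-1 4-28 10-24-3-12 10-18 10-9 5-16 11-15 3-9-8 0-3 11-16 21-10 1 3-5-2-14-8-12-12-5-7 1-5 4-5 8 3 9 8 9-12 13-8 5-3-7-20-17-10-13 0-13 5-17 7-10 8-20 13-10 0-2-6-8-21 6z"/><path d="M460 52l-7 14-7 6-14 6-2 5-11 0-17 7-9-1-13 13 4 10 9 5 5 6-1 8 8 16 5 17 13-3 12-6 12-20 5-4 19-5 10 8 7 2 2-2 0-69-10-5-7 0z"/><path d="M145 80l-8 5-6 1-1 6-6 4-22 1-15 11-13 3-10 7-17-9-4 0-1 61 40-6 22-17 17-3 14-7 9 1 16-4 4-12-12-8 4-9 0-13z"/><path d="M489 285l-9 13-7 0-17-12-13 12-20 8-9 12-10 6-10-2-4-13-8 0-8-7-8 0-4 2 2 15 14 24 6 5 20 1 9 6 4 7 20 0 3-5 10-8 14-7 17-4 8-5z"/><path d="M163 377l-11 1-3 10-12 10-5 2-8 0-25 43-2 13 14 10 1 13 10 4 10 13 34-1 0-7-10-7-2-8-13-11 7-9 11-5-9-6 2-6 6-3 8 1 0-26 10-20z"/><path d="M471 126l-22 7-11 19-12 8-16 4-2 2-10-1-10 5-3 13-2 4-4 2 8 0 4 4 14 2 14 6 32-9 23-4 15-8 1-45-9-1z"/><path d="M361 304l-12 9-8 20-7 10-5 17 0 13 3 7 19 15 8 8 3 7 8-5 12-13-8-9-3-11 10-10 7-1 12 4 8 13 2 14-3 3 10 1 16-21 3-13-3-1-8 2-8-1-4-7-9-6-15 0-8-3-17-27z"/><path d="M422 408l-7 5-10 18 3 12-10 24-4 17 1 12 33 0 1-6 21-18 0-19 10-9 15 10 11-1 2 9 2 0-1-36-12 2-12-6-26 2-9-5z"/><path d="M489 356l-38 4-8 5-1 6-10 15-3 9-7 12 8 12 14 6 7-3 14 0 12 6 13-3z"/><path d="M65 265l-5 0-2 4 0 27-16 5 0 32 12 5 1 6 14 13 13 20 13-2 3-2 4-9 0-12-8-8-3-15 3-11-1-9-22-40z"/><path d="M90 48l-18 1 3 8 9 10 5 10-18 12-10-4-14-17-5 0 1 41 4 0 17 9 10-7 13-3 15-11 22-1 6-4 1-6 6-1 5-5-18-16-27-7z"/>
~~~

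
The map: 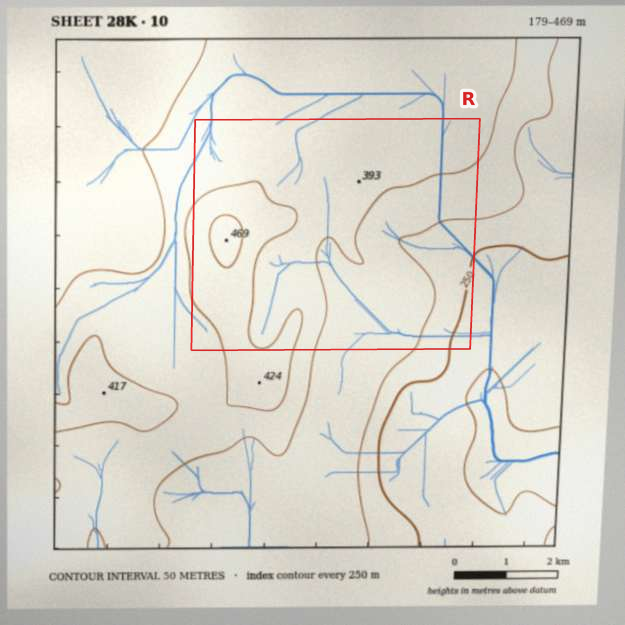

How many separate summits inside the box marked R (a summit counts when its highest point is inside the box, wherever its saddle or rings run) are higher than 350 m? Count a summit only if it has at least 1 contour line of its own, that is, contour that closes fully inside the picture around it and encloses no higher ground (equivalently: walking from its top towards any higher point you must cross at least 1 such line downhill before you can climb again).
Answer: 1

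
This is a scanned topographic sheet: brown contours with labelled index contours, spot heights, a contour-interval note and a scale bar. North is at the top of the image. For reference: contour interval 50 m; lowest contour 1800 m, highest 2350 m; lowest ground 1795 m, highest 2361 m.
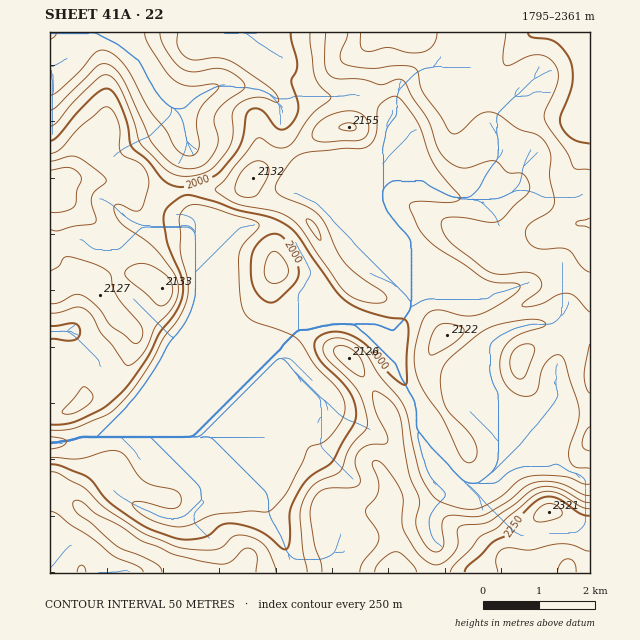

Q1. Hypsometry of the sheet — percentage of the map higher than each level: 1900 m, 95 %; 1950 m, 79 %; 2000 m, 69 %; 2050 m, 45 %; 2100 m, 27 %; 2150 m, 13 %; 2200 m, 5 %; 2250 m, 3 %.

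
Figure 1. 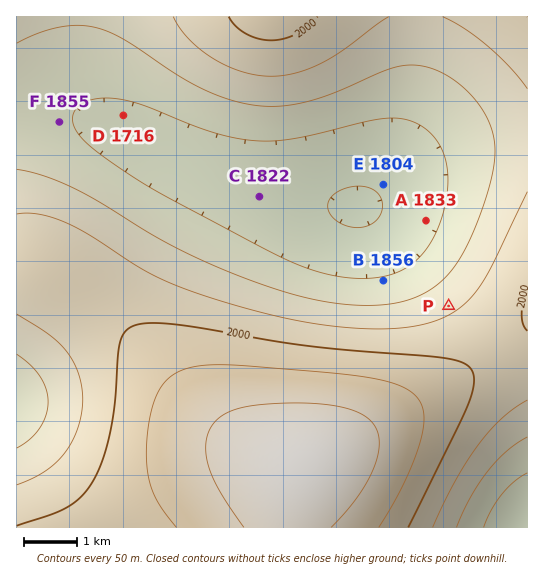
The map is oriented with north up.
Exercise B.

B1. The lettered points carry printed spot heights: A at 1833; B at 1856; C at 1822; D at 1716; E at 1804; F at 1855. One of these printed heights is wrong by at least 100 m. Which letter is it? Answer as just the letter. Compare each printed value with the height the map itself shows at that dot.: D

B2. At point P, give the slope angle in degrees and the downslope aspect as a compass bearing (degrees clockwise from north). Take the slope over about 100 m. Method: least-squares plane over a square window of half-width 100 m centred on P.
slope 5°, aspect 327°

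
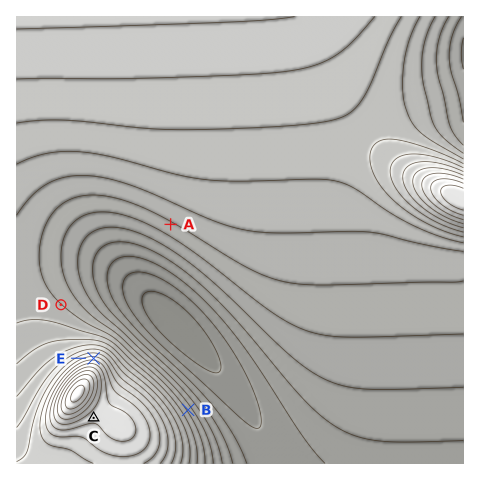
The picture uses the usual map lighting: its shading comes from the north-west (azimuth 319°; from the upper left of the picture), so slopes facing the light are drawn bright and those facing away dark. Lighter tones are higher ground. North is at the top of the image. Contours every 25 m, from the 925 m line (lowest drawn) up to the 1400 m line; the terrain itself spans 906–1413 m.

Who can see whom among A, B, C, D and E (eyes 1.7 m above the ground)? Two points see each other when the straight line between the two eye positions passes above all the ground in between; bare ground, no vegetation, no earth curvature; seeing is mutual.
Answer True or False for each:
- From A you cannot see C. True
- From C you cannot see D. True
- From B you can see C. False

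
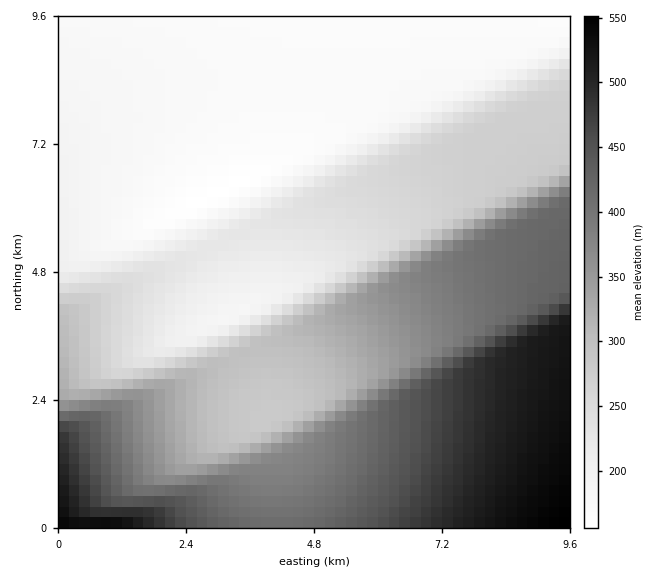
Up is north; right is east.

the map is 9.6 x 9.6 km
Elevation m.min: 160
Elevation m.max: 550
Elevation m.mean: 300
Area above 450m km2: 12.8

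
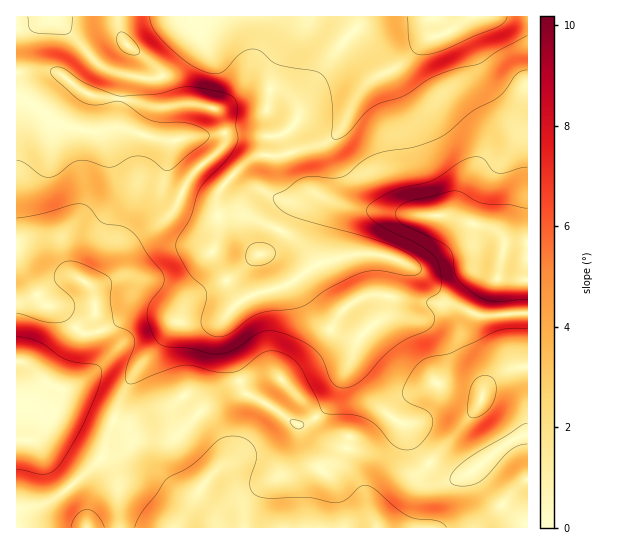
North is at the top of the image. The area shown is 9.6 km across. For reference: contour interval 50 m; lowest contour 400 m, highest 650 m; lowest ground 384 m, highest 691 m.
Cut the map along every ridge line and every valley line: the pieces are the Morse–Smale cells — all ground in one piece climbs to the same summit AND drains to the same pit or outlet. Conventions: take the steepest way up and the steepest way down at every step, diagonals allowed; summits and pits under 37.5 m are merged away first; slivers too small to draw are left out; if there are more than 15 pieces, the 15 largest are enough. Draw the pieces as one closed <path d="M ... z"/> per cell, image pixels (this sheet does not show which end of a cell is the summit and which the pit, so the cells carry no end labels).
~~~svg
<path d="M467 16l-451 1 1 492 18-2 18-7 22-17 26-25 19-57 11-23 44-55 40-2 10-5-2 17 20 57 4 5 20 9 28 20 10 0 8-4 15-14 23-45 6-20 28-28 11-52-15-6-22-2-44 12-8-14-13-12-24-14-28-10-20 1-3 4-2-25 4-8 21-22 15-9 22 0 40-11 15-8 10-12 11-26 12-16 24-12 16-12 20-20 26-10z"/><path d="M225 316l-10 5-40 2-6 6-8 13-21 23-9 13-11 23-19 57-26 25-22 17-18 7-18 2 0 19 511-1-1-92-17 6-43 34-6 2-11 0-12-6-14-13-8-11-9-21-14-7-24-22-14-20-5-16-22 45-15 14-8 4-10 0-28-20-20-9-4-5-20-57z"/><path d="M527 16l-58 0-16 13-26 10-28 26-26 14-9 7-9 13-11 26-10 12-15 8-40 11-18-1-19 10-21 22-4 8 2 24 3-3 20-1 28 10 24 14 13 12 8 14 44-12 32 4 27 14 24 29 35 15 17 1 33-3z"/><path d="M398 260l-2 1-11 52-28 28-6 20 0 8 18 28 24 22 14 7 9 21 15 18 19 12 11 0 14-8 35-28 18-7 0-120-46 2-36-13-28-32z"/>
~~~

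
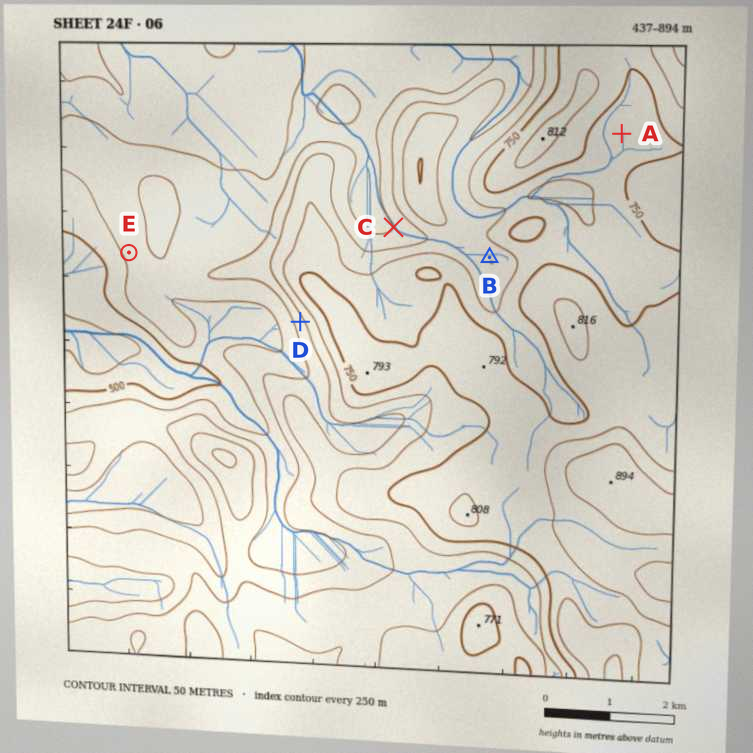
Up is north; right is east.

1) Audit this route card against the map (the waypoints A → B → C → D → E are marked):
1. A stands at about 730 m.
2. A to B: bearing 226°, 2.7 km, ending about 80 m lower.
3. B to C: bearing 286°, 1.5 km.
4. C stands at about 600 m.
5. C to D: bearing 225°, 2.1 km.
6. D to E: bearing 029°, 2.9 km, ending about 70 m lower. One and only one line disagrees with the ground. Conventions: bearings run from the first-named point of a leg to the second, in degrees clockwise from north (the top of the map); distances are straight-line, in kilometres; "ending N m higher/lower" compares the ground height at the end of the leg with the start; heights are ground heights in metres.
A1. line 6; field bearing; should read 290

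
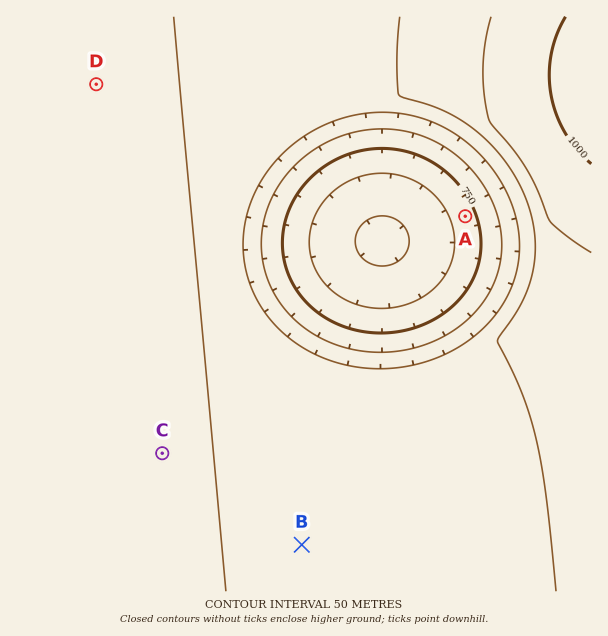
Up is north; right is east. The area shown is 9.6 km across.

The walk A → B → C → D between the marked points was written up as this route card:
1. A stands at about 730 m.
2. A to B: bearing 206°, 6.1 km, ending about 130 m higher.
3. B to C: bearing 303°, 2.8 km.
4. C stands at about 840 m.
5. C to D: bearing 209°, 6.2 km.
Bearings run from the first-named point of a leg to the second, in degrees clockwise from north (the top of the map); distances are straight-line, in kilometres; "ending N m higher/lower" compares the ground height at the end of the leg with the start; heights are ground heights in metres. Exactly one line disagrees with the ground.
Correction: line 5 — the bearing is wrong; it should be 350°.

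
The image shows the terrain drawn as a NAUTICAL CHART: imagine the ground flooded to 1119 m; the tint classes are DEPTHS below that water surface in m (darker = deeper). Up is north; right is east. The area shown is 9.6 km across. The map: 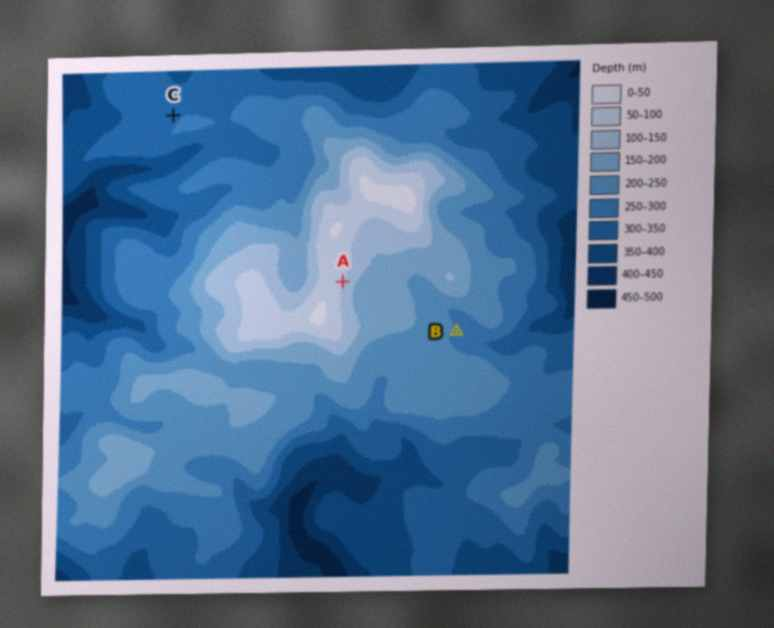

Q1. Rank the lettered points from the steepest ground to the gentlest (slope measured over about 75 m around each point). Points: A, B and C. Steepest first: A B C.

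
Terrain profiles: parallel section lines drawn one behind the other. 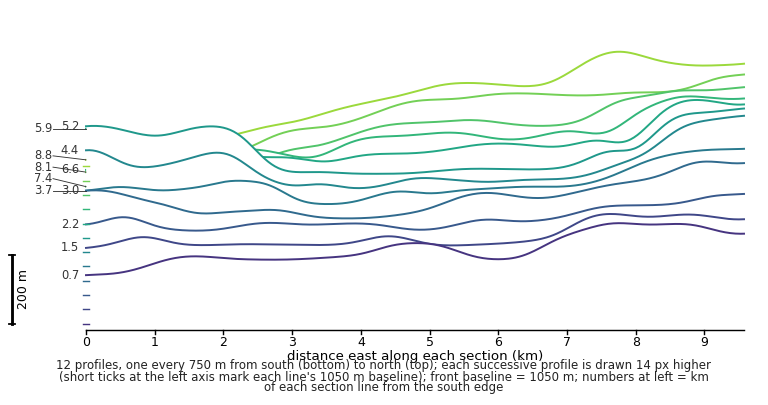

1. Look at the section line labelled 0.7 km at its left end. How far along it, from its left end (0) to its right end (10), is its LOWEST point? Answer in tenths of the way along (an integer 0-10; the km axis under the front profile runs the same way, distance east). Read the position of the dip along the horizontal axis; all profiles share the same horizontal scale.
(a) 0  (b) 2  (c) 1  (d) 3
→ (a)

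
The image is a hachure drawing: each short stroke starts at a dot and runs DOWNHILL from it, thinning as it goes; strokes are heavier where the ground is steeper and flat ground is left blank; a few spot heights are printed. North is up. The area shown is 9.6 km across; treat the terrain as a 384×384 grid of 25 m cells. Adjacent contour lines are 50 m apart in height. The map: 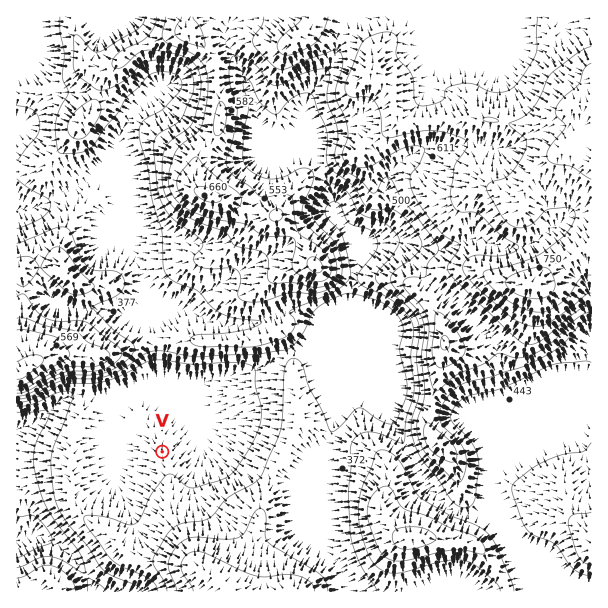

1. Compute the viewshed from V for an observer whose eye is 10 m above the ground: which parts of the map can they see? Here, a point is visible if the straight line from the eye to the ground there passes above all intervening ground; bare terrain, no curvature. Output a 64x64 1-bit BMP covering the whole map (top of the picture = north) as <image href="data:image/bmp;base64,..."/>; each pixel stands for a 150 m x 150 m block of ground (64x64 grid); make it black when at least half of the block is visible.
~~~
<image width="64" height="64" href="data:image/bmp;base64,Qk0+AgAAAAAAAD4AAAAoAAAAQAAAAEAAAAABAAEAAAAAAAACAAATCwAAEwsAAAIAAAAAAAAA////AAAAAAAAAAAEAAAAAAAAADwAAAAAAAAB4AAAAAAAAP+AAAAAAAAH/wAAwAAAAB//AAHgAAAAP/+AAeAAAAB//8ADgAAAAf//wAMAAAAB///gBwAAAAP//+AHgAAAA///8AeAAAAD///wB4AAAAP///AHgAAAA///+AeDAAAD///4B4cAAAP///wHDgAAA////AIMAAAB///+AAwAAAH///4ADAAAAf///gAMAADg///+AAwAAP////4ADgAA/////gAOAAB////+AA4AAB////wADgAAAB///AAPAAAAA//+AA8AAAAAAAQADgAAAAAAAAAOAAAAAAAAAA4AAAAAAAAAHAAAAAAAIAA8AAAAAAA4QfgPgAAAAB/j4D8AAAAAB8HAcAAAAAADgABgAAAAAAAAAAAAAAAAPAAgAAAAAAB+AB/AAAAAAfwAD4IAAAAf+AAPnwAAAH+AAA+eAAAAfgAADPwAAADwAAAAeAAAAIAAAAAgAAAAAAAAAAAAAAAAAAAAAAAAAAAAAAAAAAAAAAAAAAAAAAAAAAAAAAAAAAAAAAAAAAAAAAAAAAAAAAAAAAAAAAAAAAAAAAAAAAAAAAAAAAAAAAAAAAAAAAAAAAAAAAAAAAAAAAAAAAAAAAAAAAAAAAAAAAAAAAAAAAAAAAAAAAAAAAAAAAAAAAAAAAAAAAAAAA=="/>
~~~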